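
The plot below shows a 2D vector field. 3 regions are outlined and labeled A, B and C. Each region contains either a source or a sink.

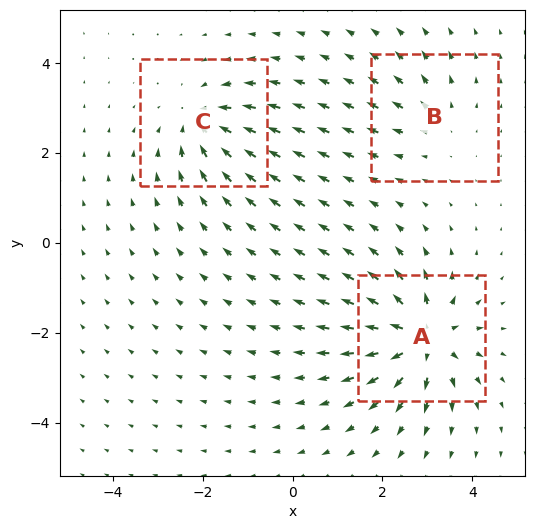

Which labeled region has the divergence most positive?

A

Divergence at each region's feature centre — A: about +6, B: about +2, C: about -4. Region A is most positive.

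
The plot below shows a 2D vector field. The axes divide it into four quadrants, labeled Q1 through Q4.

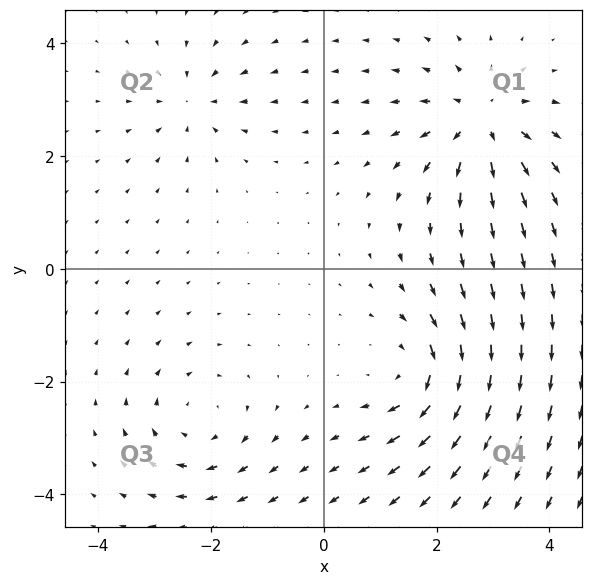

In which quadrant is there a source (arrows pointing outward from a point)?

The source sits at approximately (2.8, 2.6), which lies in quadrant Q1. The divergence there is about +6, positive as expected for a source.

Q1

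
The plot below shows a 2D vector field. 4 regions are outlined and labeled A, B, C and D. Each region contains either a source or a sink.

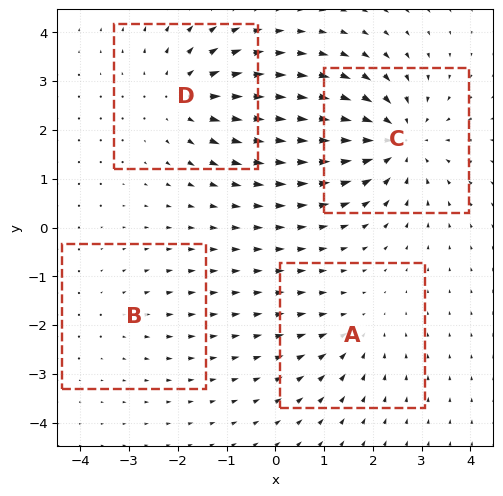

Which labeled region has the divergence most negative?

Divergence at each region's feature centre — A: about -3, B: about +2, C: about -6, D: about +4. Region C is most negative.

C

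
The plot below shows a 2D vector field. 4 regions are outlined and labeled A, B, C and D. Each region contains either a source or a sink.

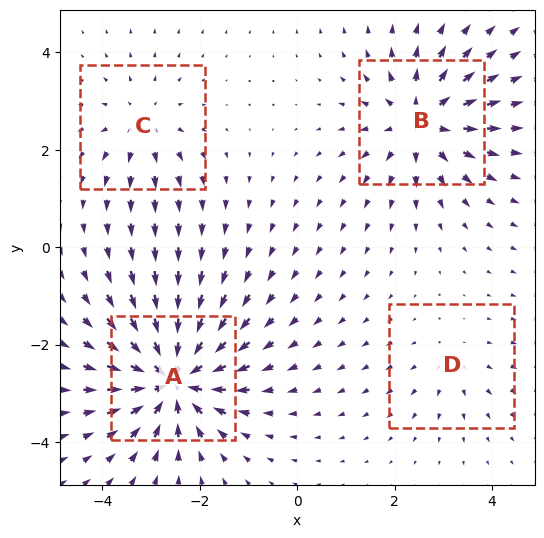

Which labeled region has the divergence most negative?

A

Divergence at each region's feature centre — A: about -8, B: about +6, C: about +4, D: about +2. Region A is most negative.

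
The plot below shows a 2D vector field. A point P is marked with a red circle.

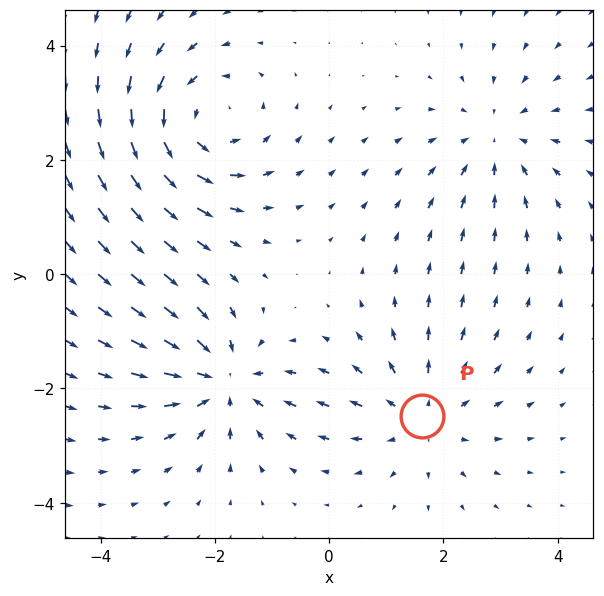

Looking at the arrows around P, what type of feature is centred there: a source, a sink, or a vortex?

At P (1.6, -2.5) the arrows spread outward. Divergence about +3, curl ≈0 — positive divergence with near-zero curl is a source.

source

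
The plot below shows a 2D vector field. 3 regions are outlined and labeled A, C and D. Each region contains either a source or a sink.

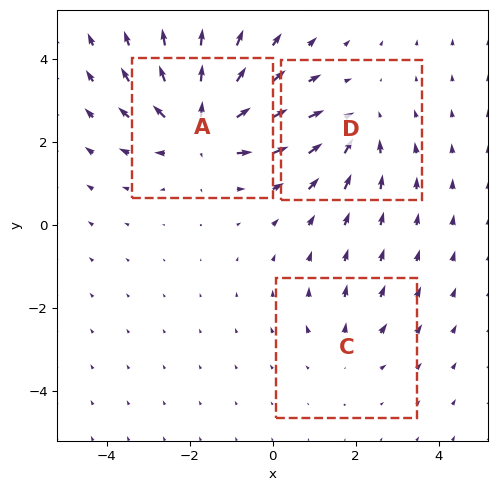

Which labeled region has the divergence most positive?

Divergence at each region's feature centre — A: about +6, C: about +2, D: about -3. Region A is most positive.

A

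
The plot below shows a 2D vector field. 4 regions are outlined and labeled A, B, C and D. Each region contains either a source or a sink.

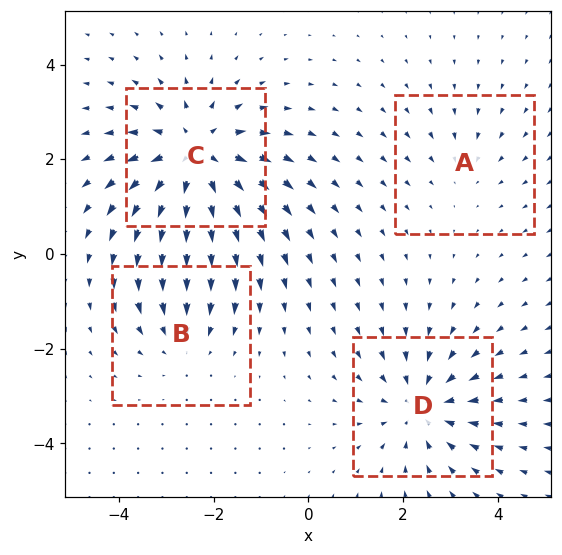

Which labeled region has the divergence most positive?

Divergence at each region's feature centre — A: about -2, B: about -3, C: about +6, D: about -4. Region C is most positive.

C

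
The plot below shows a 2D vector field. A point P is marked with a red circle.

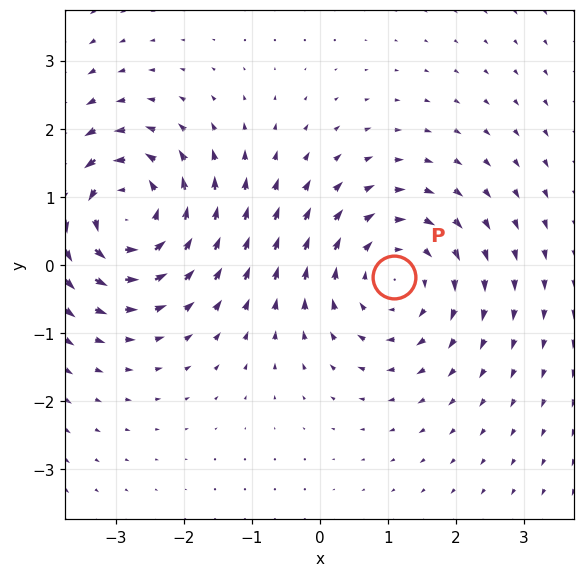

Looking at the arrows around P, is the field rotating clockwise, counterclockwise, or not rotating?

Near P at (1.1, -0.2) the arrows circulate clockwise. The curl (z-component) there is about -4; negative curl means clockwise rotation.

clockwise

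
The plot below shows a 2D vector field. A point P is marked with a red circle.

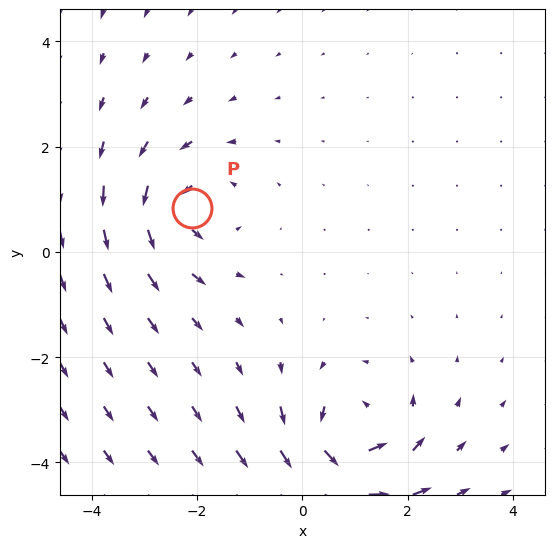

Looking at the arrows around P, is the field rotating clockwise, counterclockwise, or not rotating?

counterclockwise

Near P at (-2.1, 0.8) the arrows circulate counterclockwise. The curl (z-component) there is about +4; positive curl means counterclockwise rotation.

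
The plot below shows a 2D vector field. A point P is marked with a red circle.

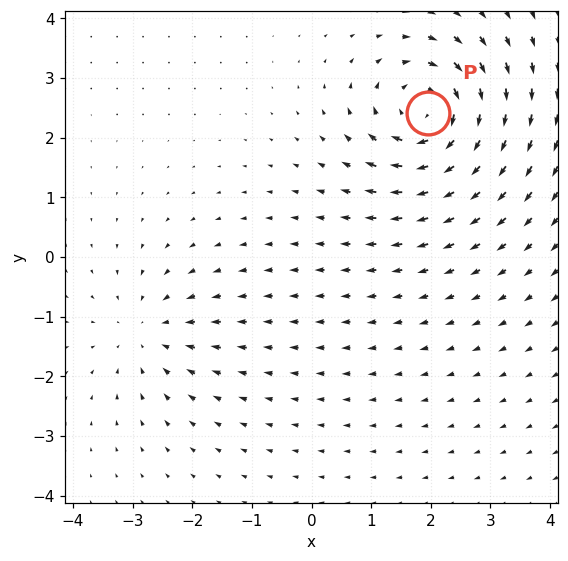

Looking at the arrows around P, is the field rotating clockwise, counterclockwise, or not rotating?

Near P at (1.9, 2.4) the arrows circulate clockwise. The curl (z-component) there is about -5; negative curl means clockwise rotation.

clockwise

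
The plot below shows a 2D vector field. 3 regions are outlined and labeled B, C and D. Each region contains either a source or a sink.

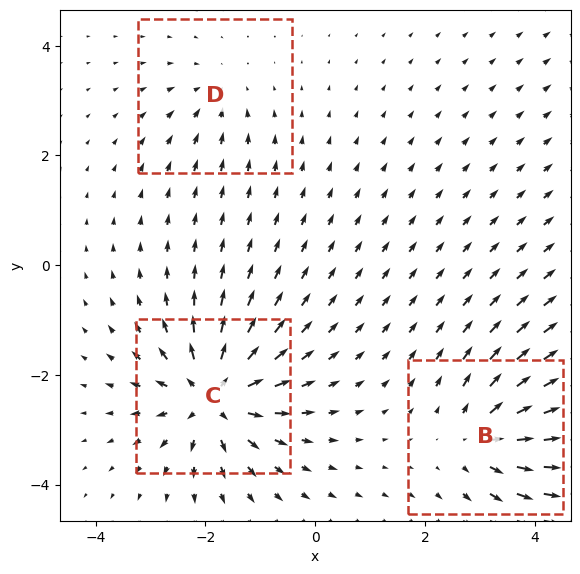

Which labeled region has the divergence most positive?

Divergence at each region's feature centre — B: about +4, C: about +6, D: about -2. Region C is most positive.

C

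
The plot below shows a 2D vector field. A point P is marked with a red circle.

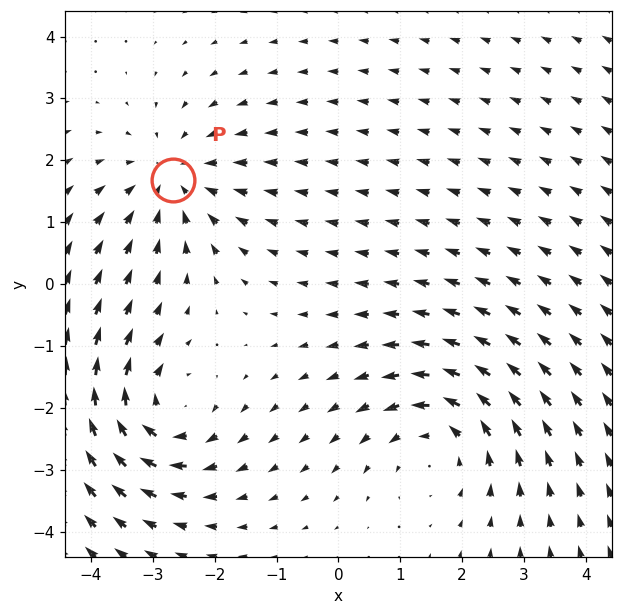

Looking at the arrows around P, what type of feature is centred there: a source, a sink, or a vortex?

At P (-2.7, 1.7) the arrows converge inward. Divergence about -2, curl ≈0 — negative divergence with near-zero curl is a sink.

sink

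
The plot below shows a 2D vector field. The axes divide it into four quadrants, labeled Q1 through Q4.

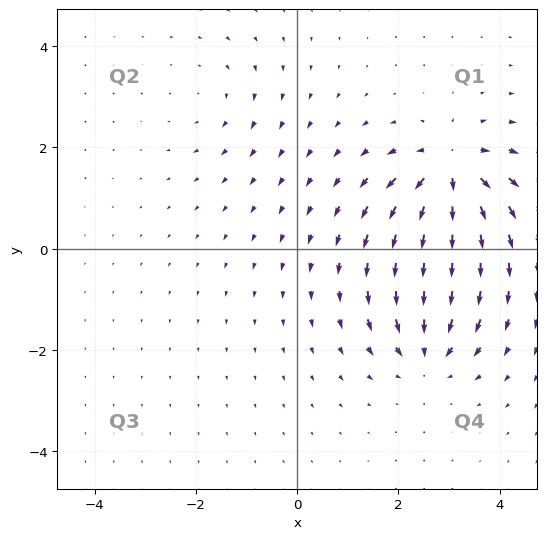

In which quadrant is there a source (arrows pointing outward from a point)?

The source sits at approximately (3.0, 1.6), which lies in quadrant Q1. The divergence there is about +7, positive as expected for a source.

Q1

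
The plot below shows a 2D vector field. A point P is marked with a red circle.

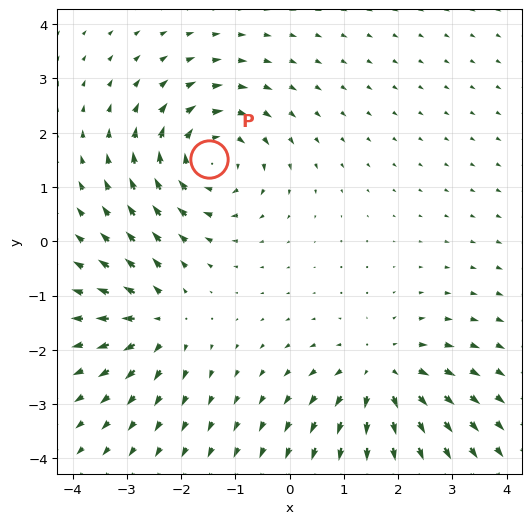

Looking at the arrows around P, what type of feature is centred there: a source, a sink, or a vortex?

vortex

At P (-1.5, 1.5) the arrows circulate clockwise. Divergence ≈0, curl about -5 — near-zero divergence with nonzero curl is a vortex.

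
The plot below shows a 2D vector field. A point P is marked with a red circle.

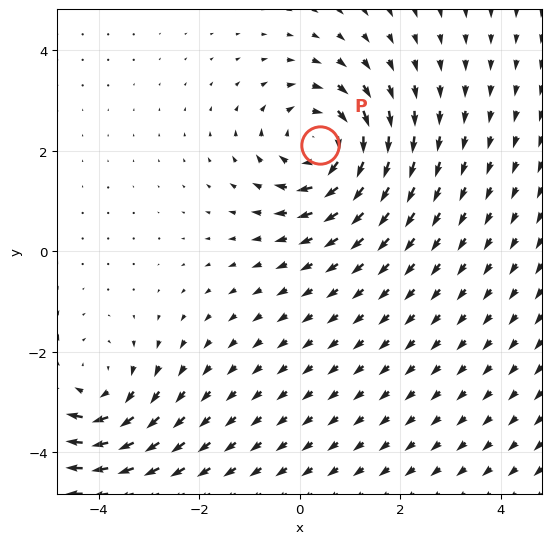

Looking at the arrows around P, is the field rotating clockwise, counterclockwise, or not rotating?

Near P at (0.4, 2.1) the arrows circulate clockwise. The curl (z-component) there is about -5; negative curl means clockwise rotation.

clockwise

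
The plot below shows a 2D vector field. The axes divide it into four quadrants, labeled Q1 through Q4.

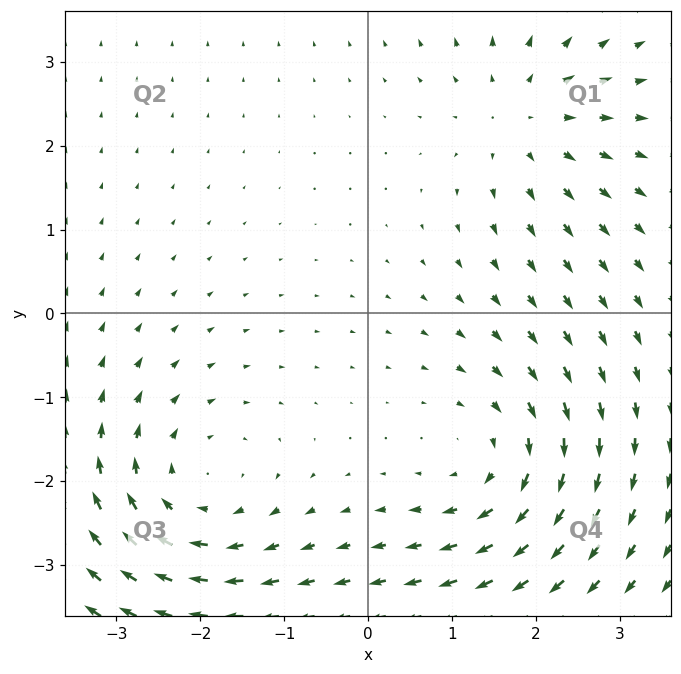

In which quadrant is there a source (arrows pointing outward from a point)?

The source sits at approximately (1.9, 2.3), which lies in quadrant Q1. The divergence there is about +3, positive as expected for a source.

Q1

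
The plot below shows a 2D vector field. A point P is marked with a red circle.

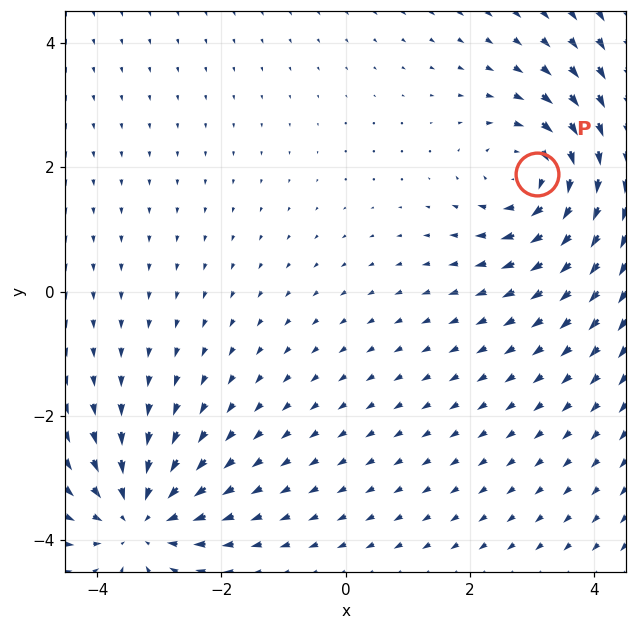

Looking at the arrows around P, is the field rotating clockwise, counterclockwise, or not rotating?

clockwise

Near P at (3.1, 1.9) the arrows circulate clockwise. The curl (z-component) there is about -4; negative curl means clockwise rotation.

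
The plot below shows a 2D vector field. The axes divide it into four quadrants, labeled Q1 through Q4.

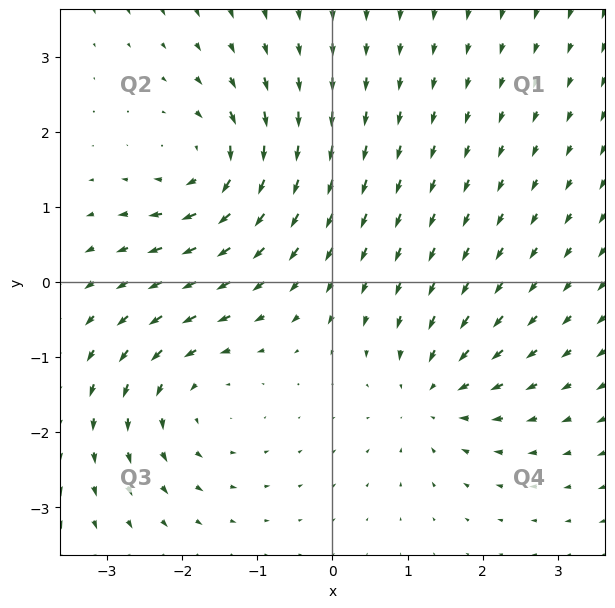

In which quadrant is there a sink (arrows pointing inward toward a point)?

The sink sits at approximately (1.3, -1.5), which lies in quadrant Q4. The divergence there is about -3, negative as expected for a sink.

Q4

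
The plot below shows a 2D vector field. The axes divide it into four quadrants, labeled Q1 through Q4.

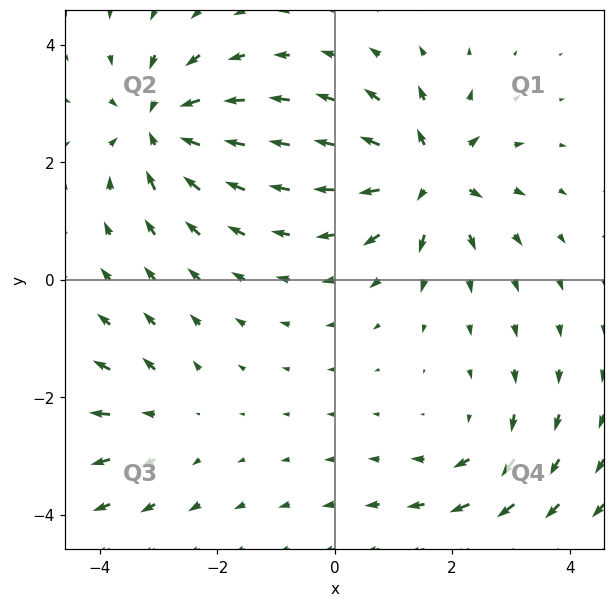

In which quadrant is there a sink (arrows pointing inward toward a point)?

The sink sits at approximately (-3.0, 2.6), which lies in quadrant Q2. The divergence there is about -6, negative as expected for a sink.

Q2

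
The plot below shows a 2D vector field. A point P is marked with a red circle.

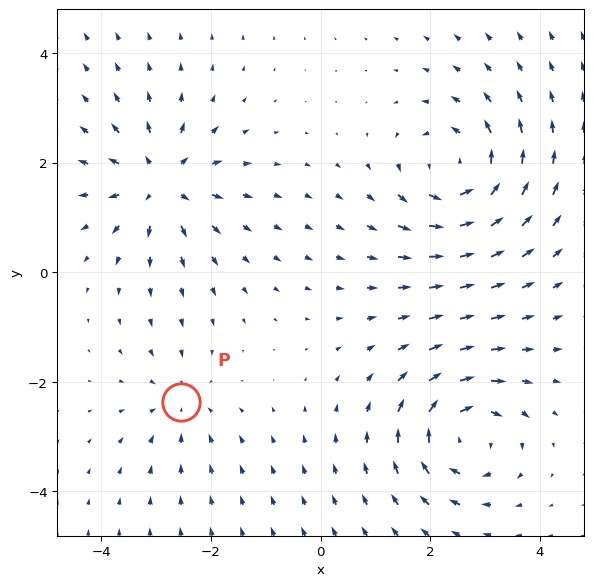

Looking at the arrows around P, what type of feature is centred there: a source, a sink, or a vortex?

At P (-2.6, -2.4) the arrows converge inward. Divergence about -3, curl ≈0 — negative divergence with near-zero curl is a sink.

sink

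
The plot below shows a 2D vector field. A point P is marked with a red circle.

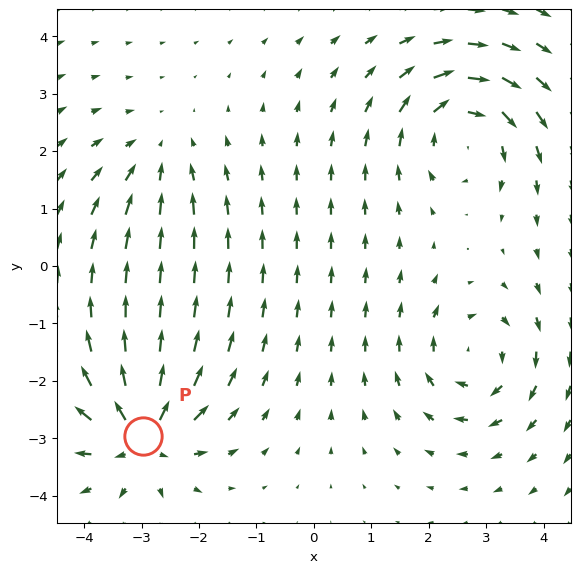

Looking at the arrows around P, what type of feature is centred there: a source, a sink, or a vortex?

source

At P (-3.0, -3.0) the arrows spread outward. Divergence about +7, curl ≈0 — positive divergence with near-zero curl is a source.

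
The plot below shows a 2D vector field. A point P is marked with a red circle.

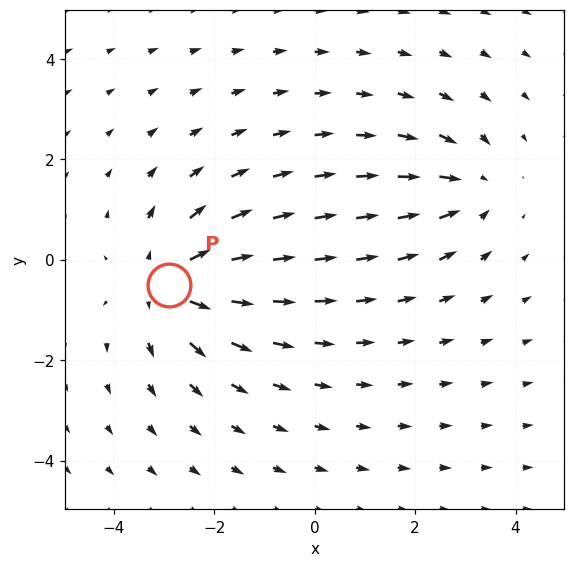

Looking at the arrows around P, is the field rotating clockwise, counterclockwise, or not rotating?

not rotating

Near P at (-2.9, -0.5) the arrows show no circulation. The curl there is ≈0.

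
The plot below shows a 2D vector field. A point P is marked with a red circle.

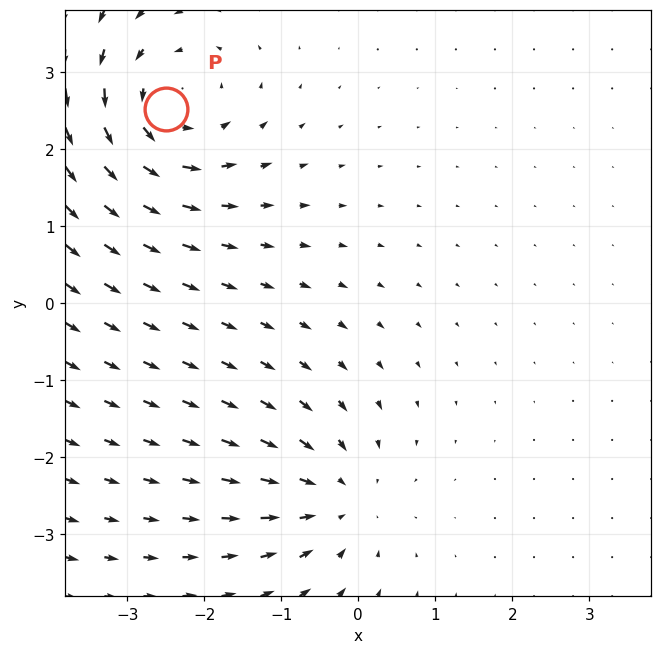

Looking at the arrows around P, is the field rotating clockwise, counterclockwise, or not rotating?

Near P at (-2.5, 2.5) the arrows circulate counterclockwise. The curl (z-component) there is about +3; positive curl means counterclockwise rotation.

counterclockwise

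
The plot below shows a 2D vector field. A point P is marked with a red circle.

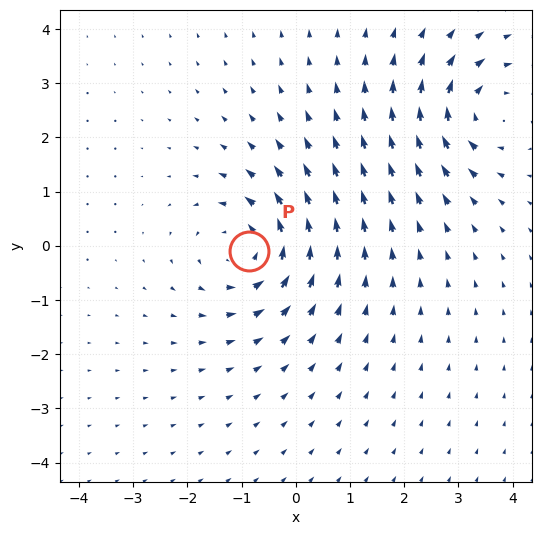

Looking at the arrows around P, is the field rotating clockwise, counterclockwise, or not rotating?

Near P at (-0.9, -0.1) the arrows circulate counterclockwise. The curl (z-component) there is about +3; positive curl means counterclockwise rotation.

counterclockwise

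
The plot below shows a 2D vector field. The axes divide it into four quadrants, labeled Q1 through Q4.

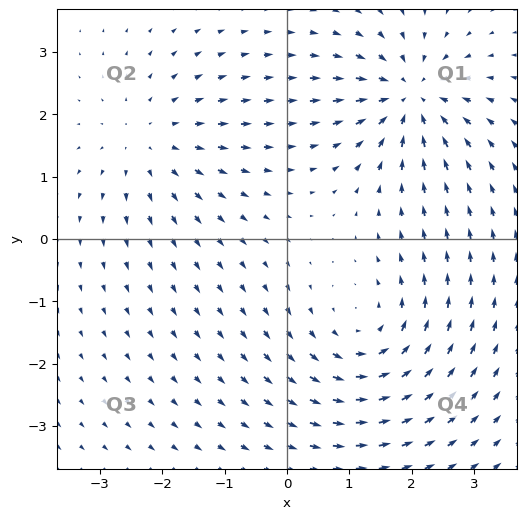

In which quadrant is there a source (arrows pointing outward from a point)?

The source sits at approximately (-2.2, 1.6), which lies in quadrant Q2. The divergence there is about +3, positive as expected for a source.

Q2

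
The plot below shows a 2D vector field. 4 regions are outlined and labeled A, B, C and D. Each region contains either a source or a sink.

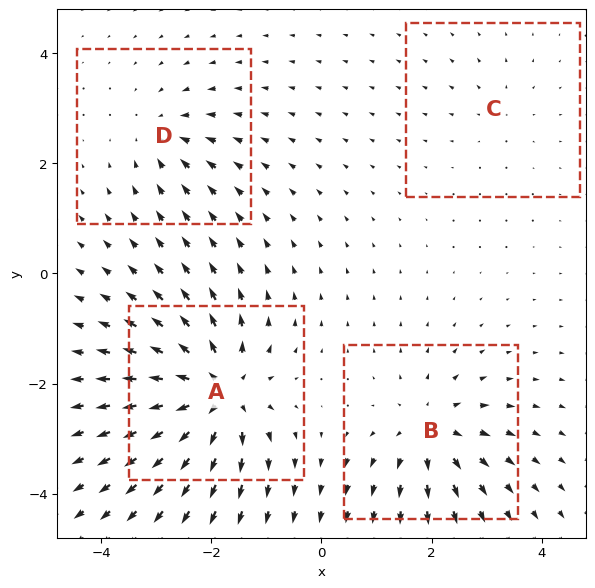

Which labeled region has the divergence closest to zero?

Divergence at each region's feature centre — A: about +9, B: about +6, C: about +2, D: about -4. Region C is closest to zero.

C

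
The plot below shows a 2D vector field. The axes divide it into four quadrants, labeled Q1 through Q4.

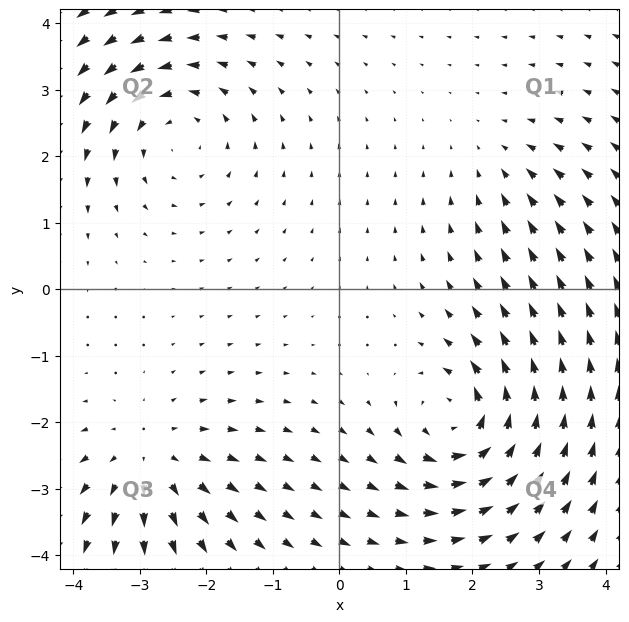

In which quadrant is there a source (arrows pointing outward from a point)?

The source sits at approximately (-2.8, -2.6), which lies in quadrant Q3. The divergence there is about +4, positive as expected for a source.

Q3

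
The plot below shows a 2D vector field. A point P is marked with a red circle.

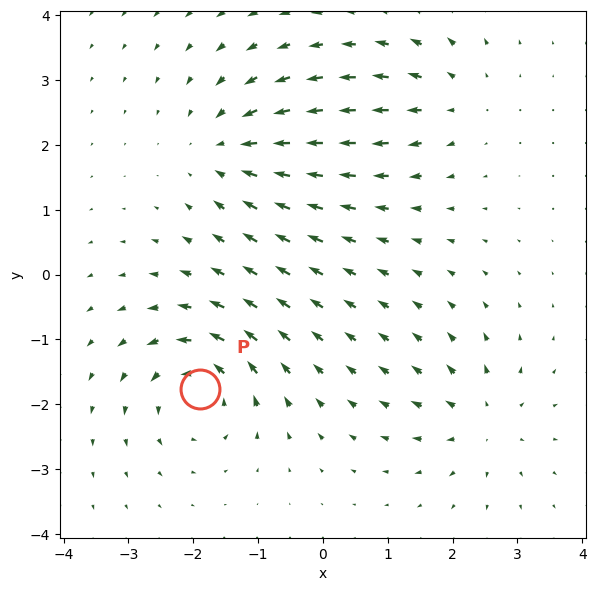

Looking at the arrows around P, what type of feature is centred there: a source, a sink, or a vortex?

vortex

At P (-1.9, -1.8) the arrows circulate counterclockwise. Divergence ≈0, curl about +7 — near-zero divergence with nonzero curl is a vortex.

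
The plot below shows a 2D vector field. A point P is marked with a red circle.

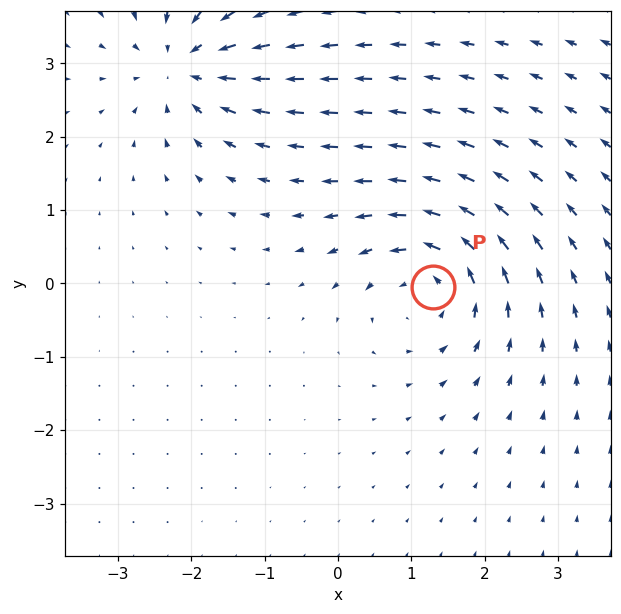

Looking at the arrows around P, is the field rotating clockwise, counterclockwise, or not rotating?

Near P at (1.3, -0.0) the arrows circulate counterclockwise. The curl (z-component) there is about +5; positive curl means counterclockwise rotation.

counterclockwise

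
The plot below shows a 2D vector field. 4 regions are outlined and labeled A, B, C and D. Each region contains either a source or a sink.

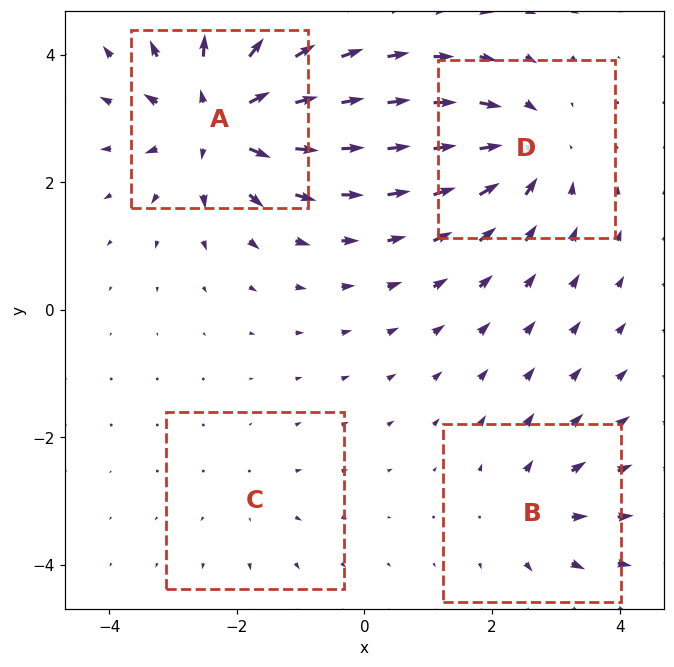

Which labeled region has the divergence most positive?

A

Divergence at each region's feature centre — A: about +8, B: about +4, C: about +2, D: about -5. Region A is most positive.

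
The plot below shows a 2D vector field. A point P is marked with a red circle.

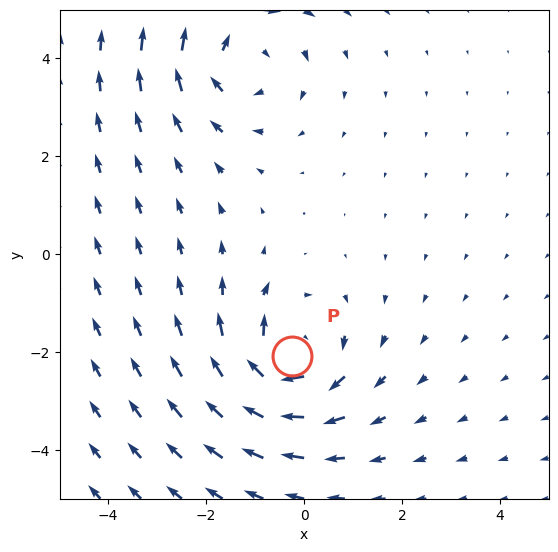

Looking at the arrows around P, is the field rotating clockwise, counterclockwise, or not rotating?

Near P at (-0.3, -2.1) the arrows circulate clockwise. The curl (z-component) there is about -3; negative curl means clockwise rotation.

clockwise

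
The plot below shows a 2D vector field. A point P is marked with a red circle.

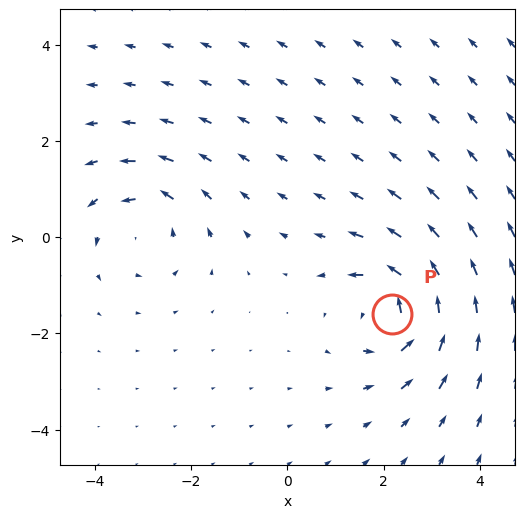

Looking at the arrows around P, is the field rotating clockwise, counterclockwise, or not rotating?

Near P at (2.2, -1.6) the arrows circulate counterclockwise. The curl (z-component) there is about +7; positive curl means counterclockwise rotation.

counterclockwise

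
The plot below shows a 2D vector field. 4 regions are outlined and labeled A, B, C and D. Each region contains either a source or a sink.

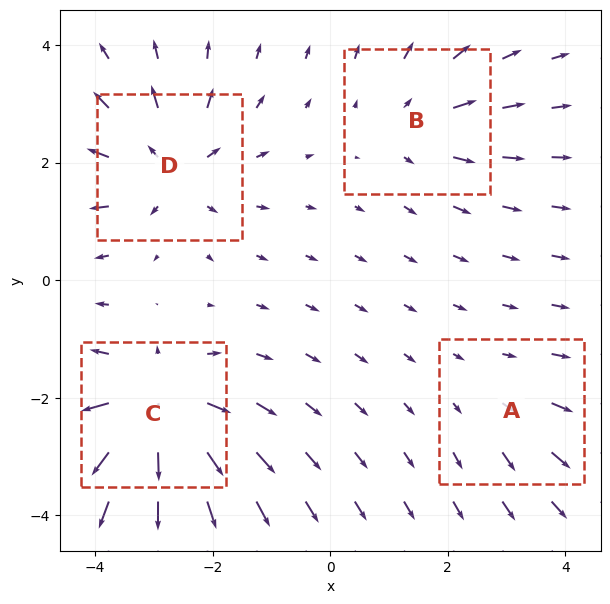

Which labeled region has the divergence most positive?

Divergence at each region's feature centre — A: about +2, B: about +4, C: about +7, D: about +5. Region C is most positive.

C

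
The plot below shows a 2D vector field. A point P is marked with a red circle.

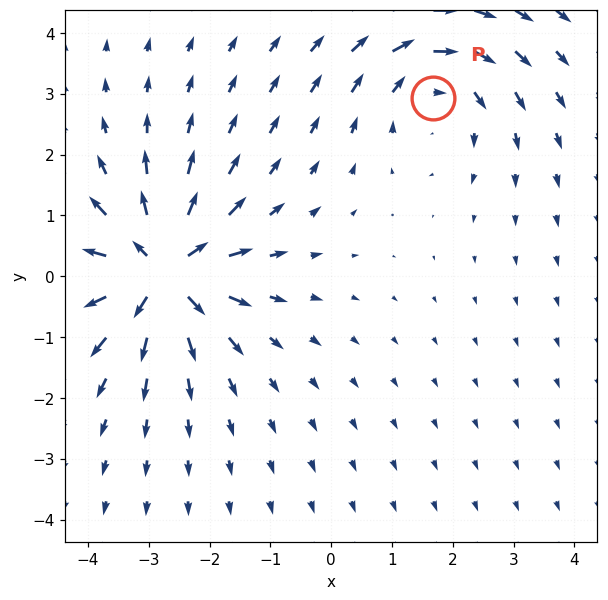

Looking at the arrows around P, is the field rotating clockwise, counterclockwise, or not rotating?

Near P at (1.7, 2.9) the arrows circulate clockwise. The curl (z-component) there is about -3; negative curl means clockwise rotation.

clockwise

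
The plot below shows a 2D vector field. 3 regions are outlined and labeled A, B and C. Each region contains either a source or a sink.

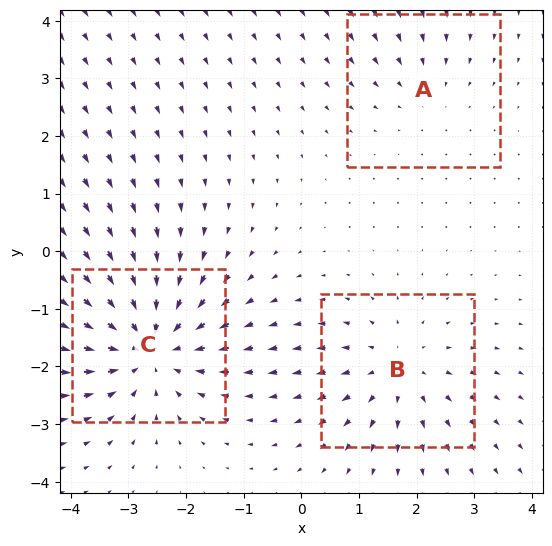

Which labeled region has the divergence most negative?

Divergence at each region's feature centre — A: about -2, B: about +3, C: about -5. Region C is most negative.

C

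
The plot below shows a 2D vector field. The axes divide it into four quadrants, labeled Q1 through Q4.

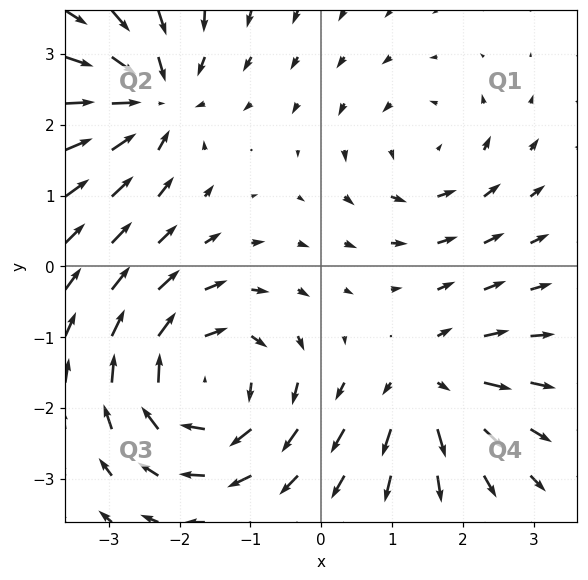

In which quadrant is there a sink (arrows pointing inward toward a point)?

Q2

The sink sits at approximately (-2.4, 2.4), which lies in quadrant Q2. The divergence there is about -5, negative as expected for a sink.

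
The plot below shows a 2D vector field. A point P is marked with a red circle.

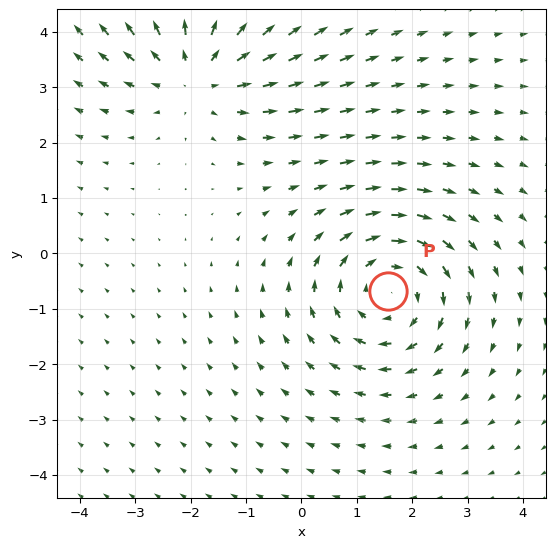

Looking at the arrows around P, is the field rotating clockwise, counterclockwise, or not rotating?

clockwise

Near P at (1.6, -0.7) the arrows circulate clockwise. The curl (z-component) there is about -3; negative curl means clockwise rotation.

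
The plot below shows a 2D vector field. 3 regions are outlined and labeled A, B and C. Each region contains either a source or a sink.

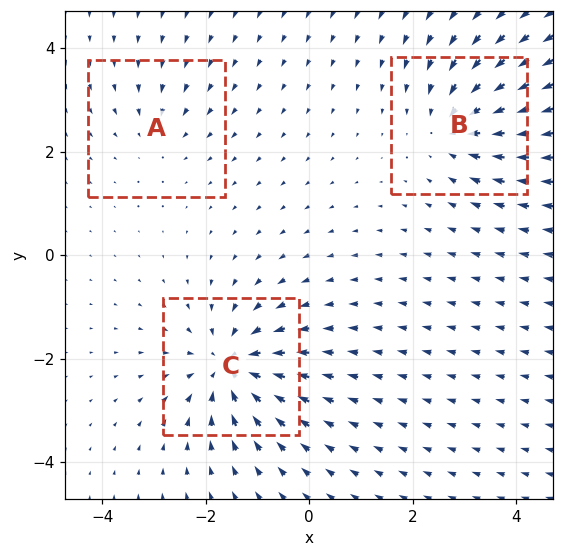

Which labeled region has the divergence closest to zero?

A

Divergence at each region's feature centre — A: about -2, B: about -4, C: about -5. Region A is closest to zero.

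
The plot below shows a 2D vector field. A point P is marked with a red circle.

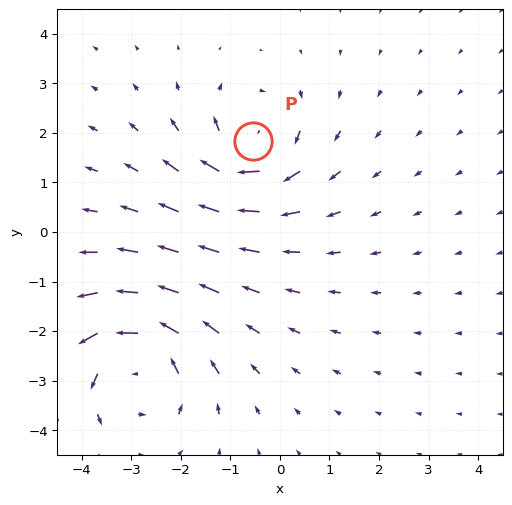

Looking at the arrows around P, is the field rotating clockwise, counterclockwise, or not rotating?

Near P at (-0.5, 1.8) the arrows circulate clockwise. The curl (z-component) there is about -4; negative curl means clockwise rotation.

clockwise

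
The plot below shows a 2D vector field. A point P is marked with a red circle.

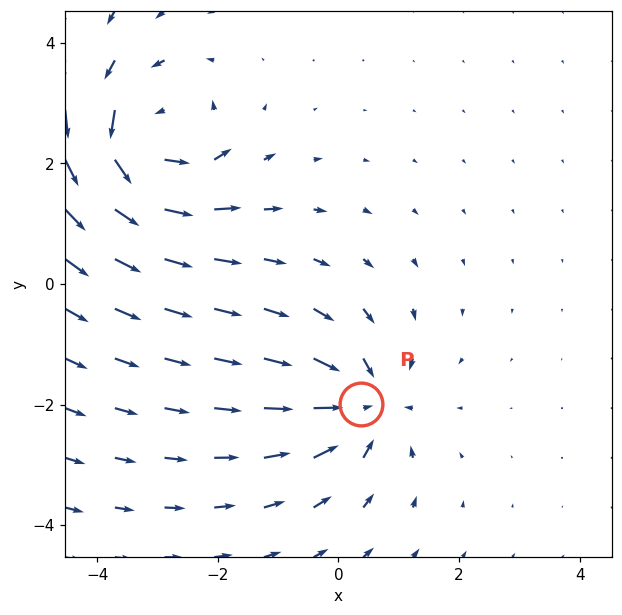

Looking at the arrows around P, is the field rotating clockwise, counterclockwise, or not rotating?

not rotating

Near P at (0.4, -2.0) the arrows show no circulation. The curl there is ≈0.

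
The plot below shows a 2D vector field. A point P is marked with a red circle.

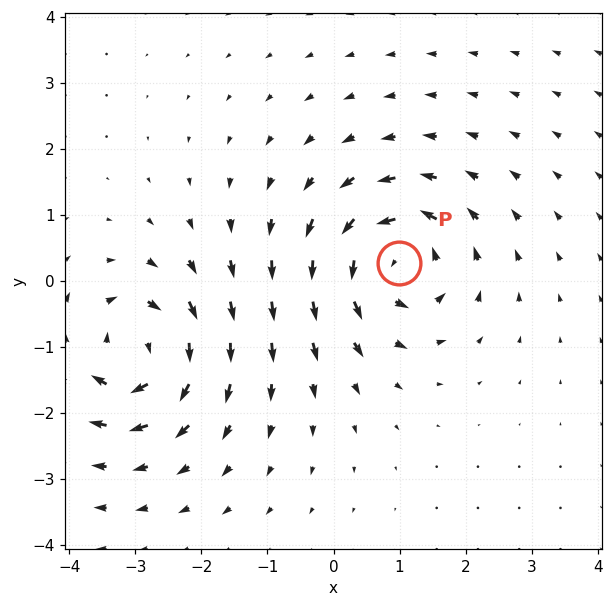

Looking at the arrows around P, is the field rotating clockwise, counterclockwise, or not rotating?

counterclockwise

Near P at (1.0, 0.3) the arrows circulate counterclockwise. The curl (z-component) there is about +7; positive curl means counterclockwise rotation.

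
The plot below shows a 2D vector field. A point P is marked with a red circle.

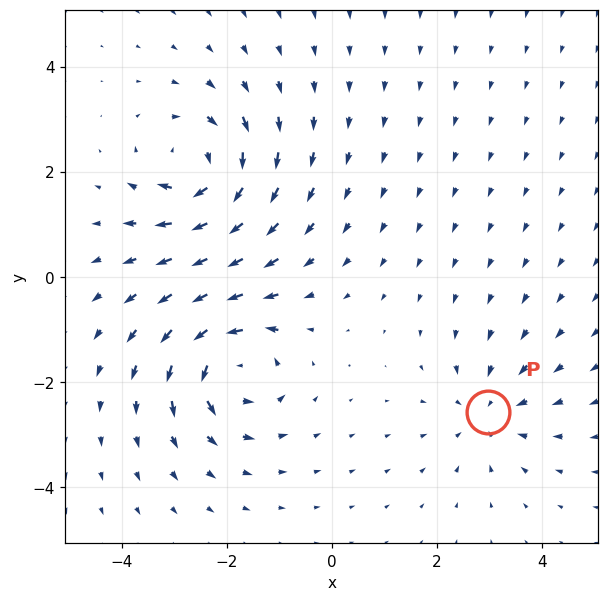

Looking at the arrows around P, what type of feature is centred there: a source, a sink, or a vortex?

sink

At P (3.0, -2.6) the arrows converge inward. Divergence about -3, curl ≈0 — negative divergence with near-zero curl is a sink.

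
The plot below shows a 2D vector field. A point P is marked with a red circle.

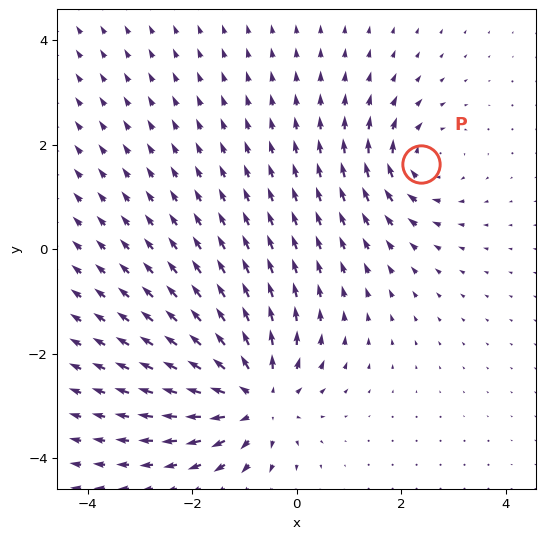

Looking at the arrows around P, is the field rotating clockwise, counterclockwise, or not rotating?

Near P at (2.4, 1.6) the arrows circulate clockwise. The curl (z-component) there is about -3; negative curl means clockwise rotation.

clockwise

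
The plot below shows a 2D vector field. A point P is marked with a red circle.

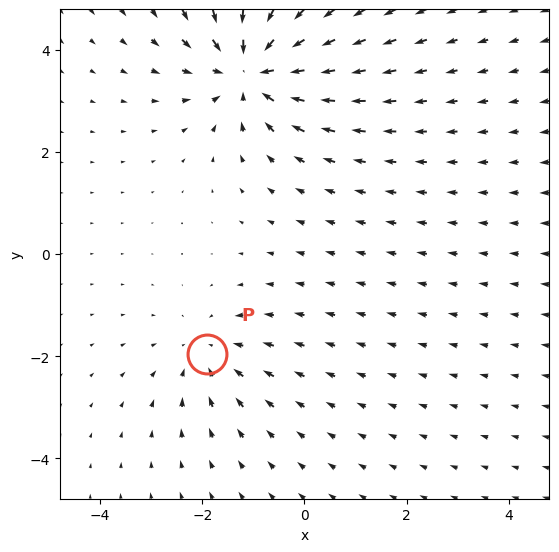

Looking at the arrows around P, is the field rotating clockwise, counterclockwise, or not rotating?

not rotating

Near P at (-1.9, -2.0) the arrows show no circulation. The curl there is ≈0.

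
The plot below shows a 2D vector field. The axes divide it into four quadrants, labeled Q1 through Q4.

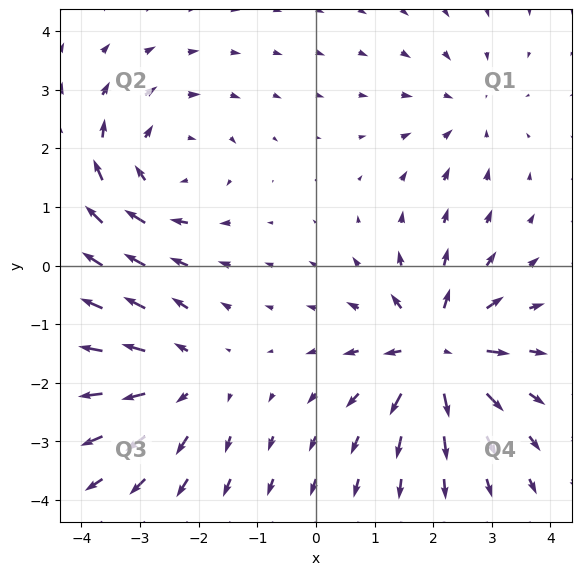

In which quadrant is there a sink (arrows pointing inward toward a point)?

The sink sits at approximately (2.6, 2.6), which lies in quadrant Q1. The divergence there is about -2, negative as expected for a sink.

Q1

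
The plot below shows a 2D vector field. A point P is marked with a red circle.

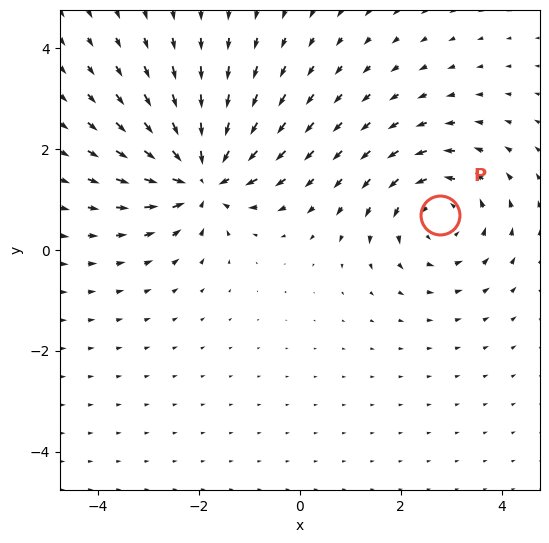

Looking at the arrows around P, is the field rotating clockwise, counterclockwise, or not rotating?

counterclockwise

Near P at (2.8, 0.7) the arrows circulate counterclockwise. The curl (z-component) there is about +3; positive curl means counterclockwise rotation.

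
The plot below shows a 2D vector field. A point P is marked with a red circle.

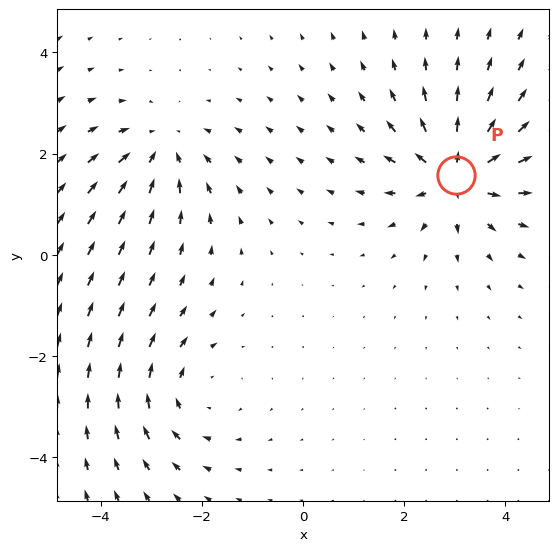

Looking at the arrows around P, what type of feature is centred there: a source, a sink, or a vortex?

At P (3.0, 1.6) the arrows spread outward. Divergence about +6, curl ≈0 — positive divergence with near-zero curl is a source.

source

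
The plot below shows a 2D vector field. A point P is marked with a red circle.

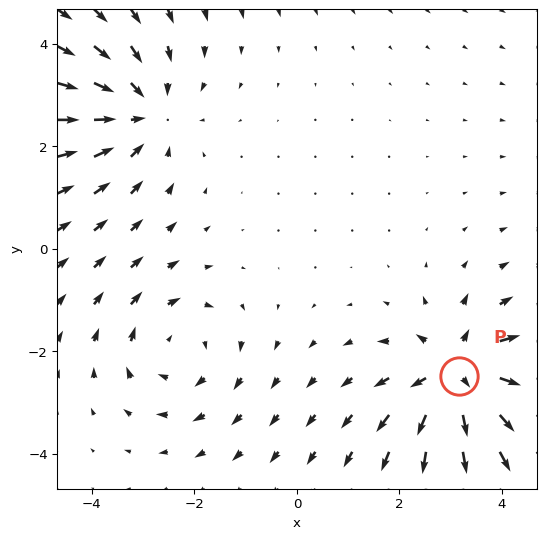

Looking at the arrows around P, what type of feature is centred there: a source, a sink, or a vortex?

source

At P (3.2, -2.5) the arrows spread outward. Divergence about +5, curl ≈0 — positive divergence with near-zero curl is a source.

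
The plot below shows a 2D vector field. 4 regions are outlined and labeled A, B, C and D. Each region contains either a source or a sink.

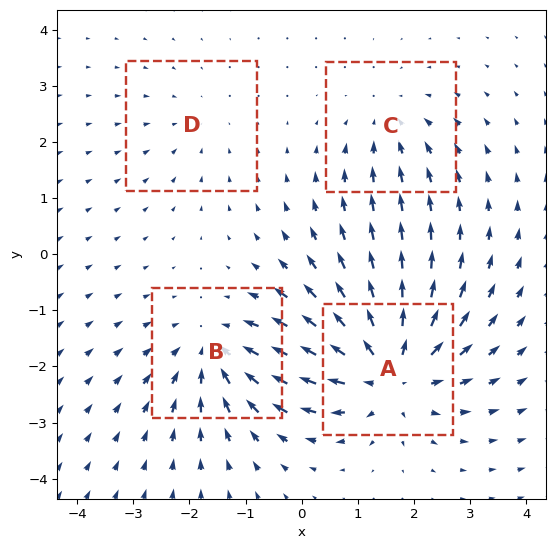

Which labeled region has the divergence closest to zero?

D

Divergence at each region's feature centre — A: about +7, B: about -5, C: about -3, D: about -2. Region D is closest to zero.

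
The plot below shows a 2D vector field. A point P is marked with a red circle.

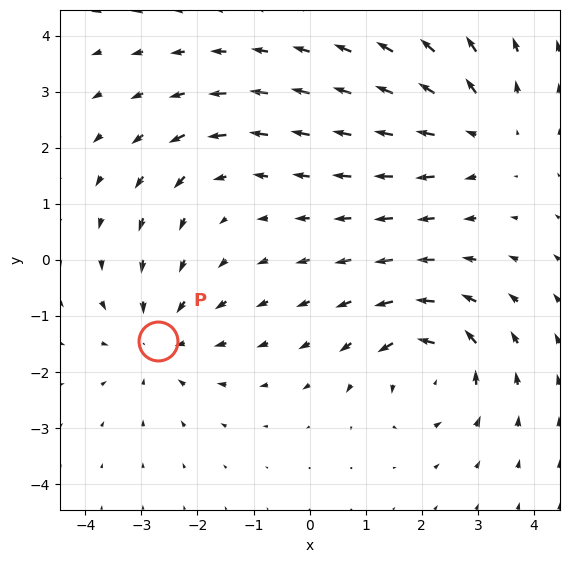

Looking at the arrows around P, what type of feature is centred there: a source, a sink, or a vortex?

sink

At P (-2.7, -1.4) the arrows converge inward. Divergence about -4, curl ≈0 — negative divergence with near-zero curl is a sink.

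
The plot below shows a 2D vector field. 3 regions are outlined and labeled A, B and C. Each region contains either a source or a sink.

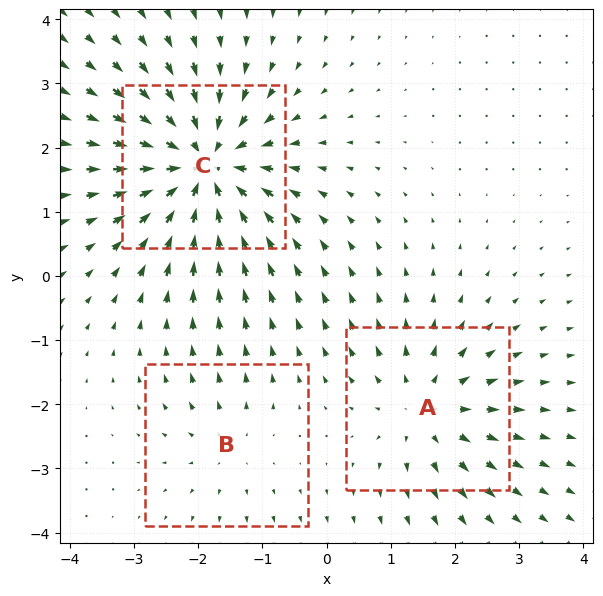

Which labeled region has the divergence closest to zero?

B

Divergence at each region's feature centre — A: about +3, B: about +2, C: about -6. Region B is closest to zero.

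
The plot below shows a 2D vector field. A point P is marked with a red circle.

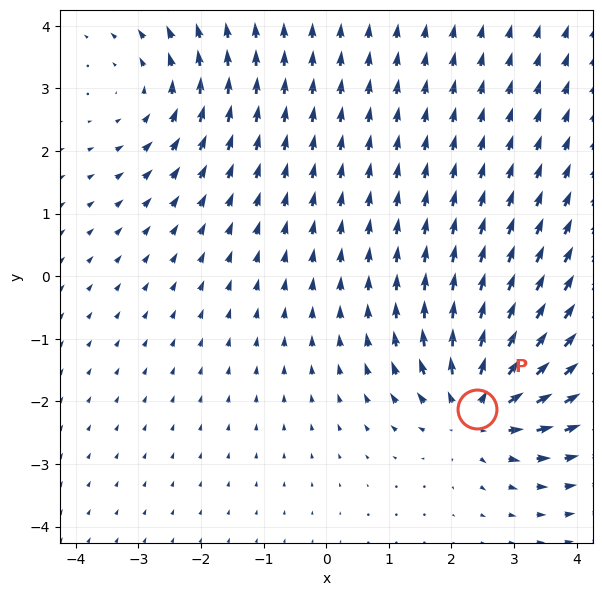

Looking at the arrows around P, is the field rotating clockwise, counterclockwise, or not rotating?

not rotating

Near P at (2.4, -2.1) the arrows show no circulation. The curl there is ≈0.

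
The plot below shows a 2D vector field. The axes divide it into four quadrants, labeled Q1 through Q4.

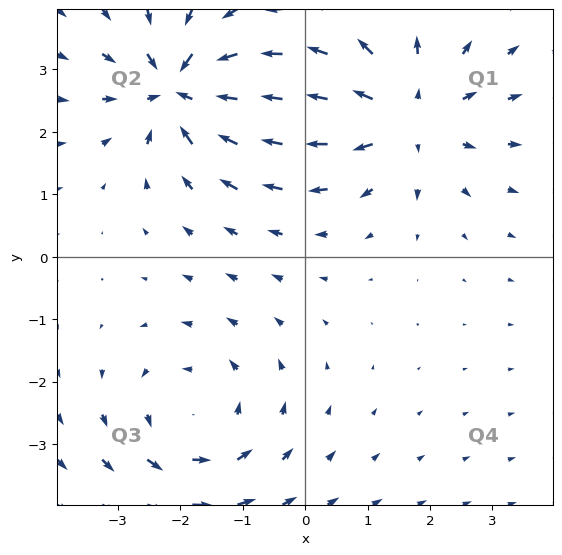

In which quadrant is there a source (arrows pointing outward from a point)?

The source sits at approximately (1.6, 2.3), which lies in quadrant Q1. The divergence there is about +4, positive as expected for a source.

Q1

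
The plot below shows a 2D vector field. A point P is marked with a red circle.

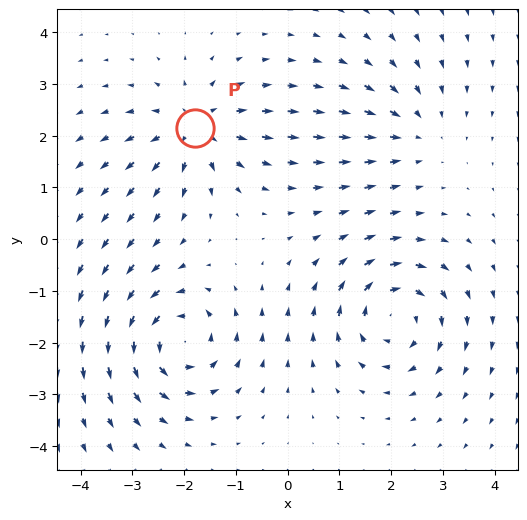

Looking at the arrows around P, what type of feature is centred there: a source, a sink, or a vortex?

source

At P (-1.8, 2.2) the arrows spread outward. Divergence about +5, curl ≈0 — positive divergence with near-zero curl is a source.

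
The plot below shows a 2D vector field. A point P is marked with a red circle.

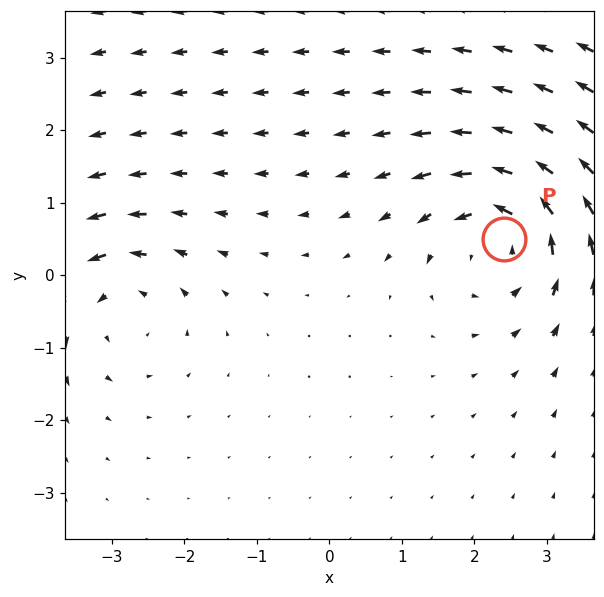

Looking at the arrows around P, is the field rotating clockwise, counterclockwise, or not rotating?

counterclockwise

Near P at (2.4, 0.5) the arrows circulate counterclockwise. The curl (z-component) there is about +4; positive curl means counterclockwise rotation.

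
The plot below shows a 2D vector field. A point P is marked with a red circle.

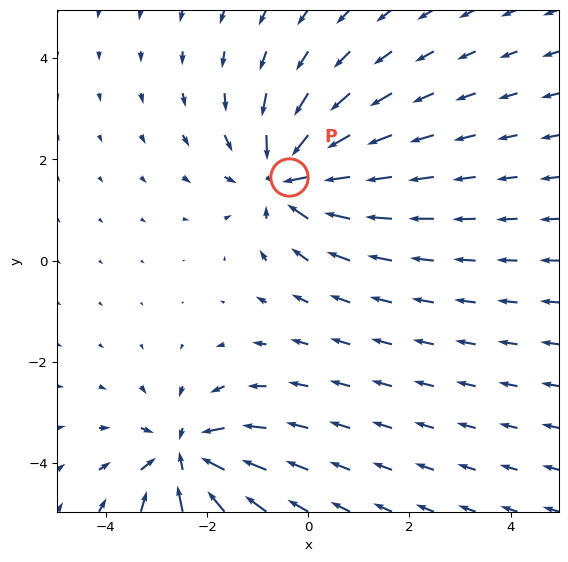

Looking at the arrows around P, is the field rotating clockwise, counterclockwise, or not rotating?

not rotating

Near P at (-0.4, 1.7) the arrows show no circulation. The curl there is ≈0.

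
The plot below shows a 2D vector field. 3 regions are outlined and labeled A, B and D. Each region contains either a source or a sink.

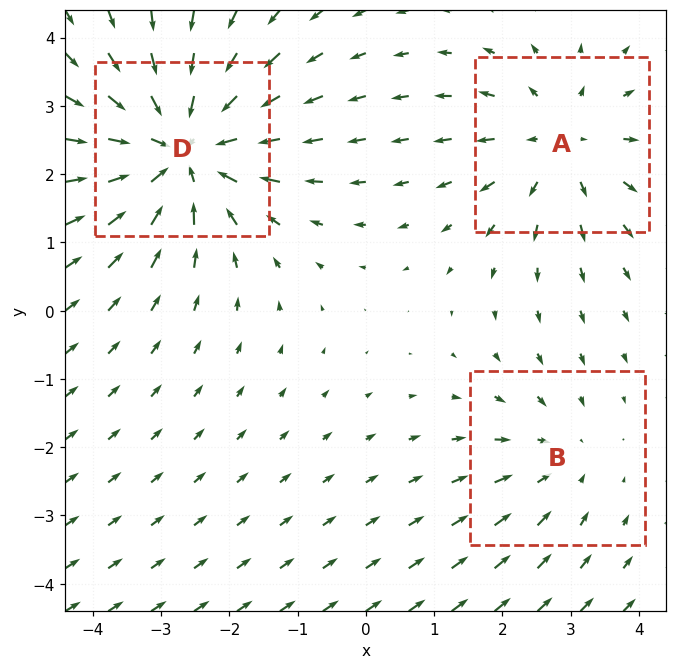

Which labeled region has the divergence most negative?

D

Divergence at each region's feature centre — A: about +3, B: about -2, D: about -4. Region D is most negative.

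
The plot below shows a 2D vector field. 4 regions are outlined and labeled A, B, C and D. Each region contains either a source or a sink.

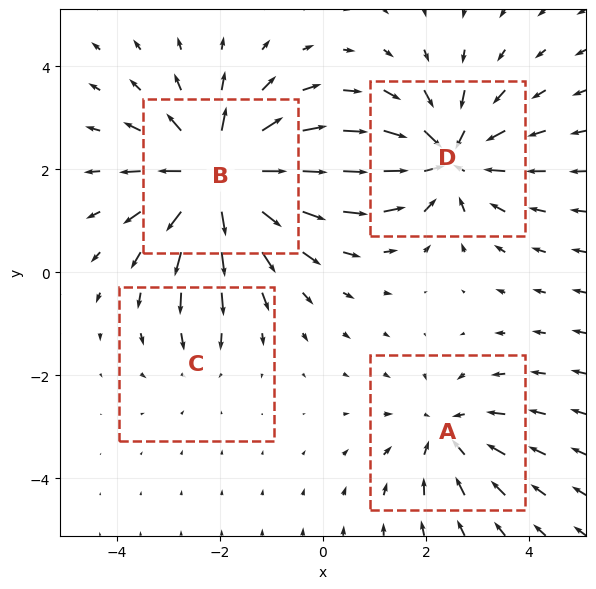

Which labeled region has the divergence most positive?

Divergence at each region's feature centre — A: about -3, B: about +7, C: about -2, D: about -5. Region B is most positive.

B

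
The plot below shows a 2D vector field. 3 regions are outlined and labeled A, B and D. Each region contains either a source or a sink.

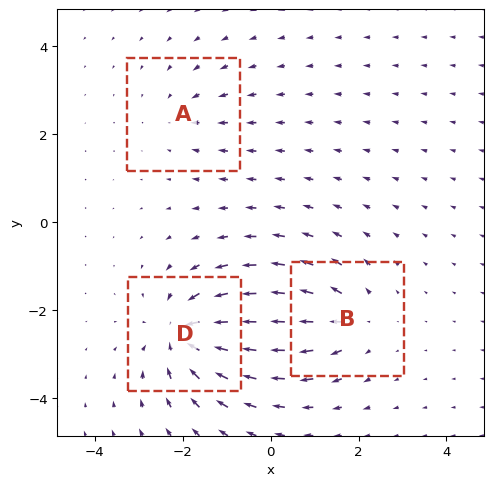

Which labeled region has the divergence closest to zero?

Divergence at each region's feature centre — A: about -2, B: about +3, D: about -5. Region A is closest to zero.

A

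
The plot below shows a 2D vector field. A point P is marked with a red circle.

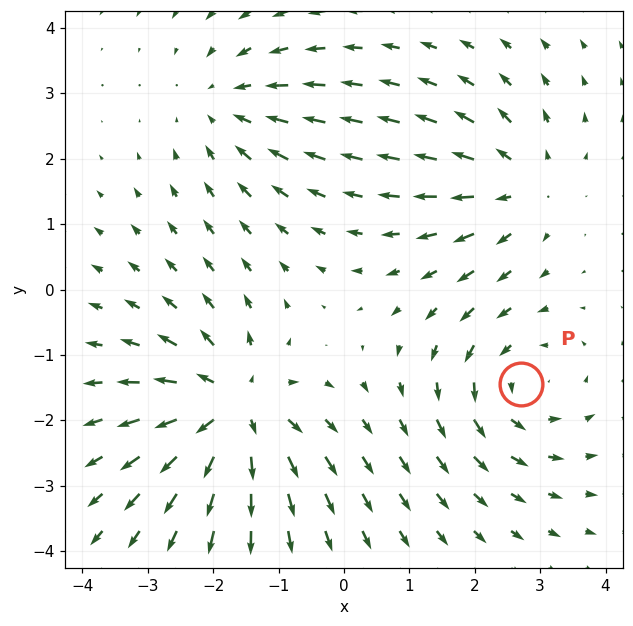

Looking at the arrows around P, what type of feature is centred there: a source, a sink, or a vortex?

vortex

At P (2.7, -1.4) the arrows circulate counterclockwise. Divergence ≈0, curl about +4 — near-zero divergence with nonzero curl is a vortex.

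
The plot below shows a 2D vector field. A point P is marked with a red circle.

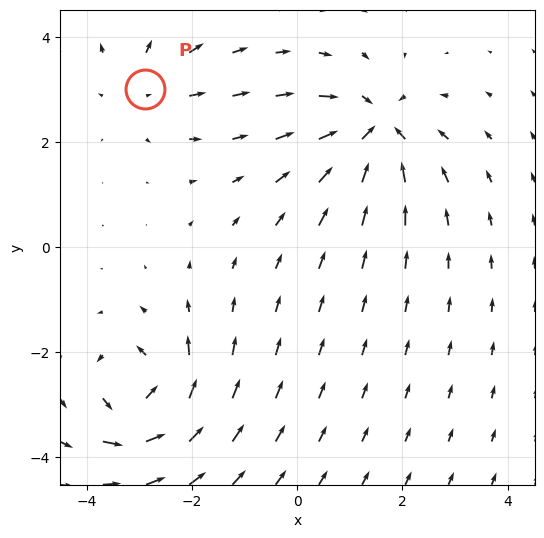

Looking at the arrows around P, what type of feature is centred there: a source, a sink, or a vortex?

At P (-2.9, 3.0) the arrows spread outward. Divergence about +3, curl ≈0 — positive divergence with near-zero curl is a source.

source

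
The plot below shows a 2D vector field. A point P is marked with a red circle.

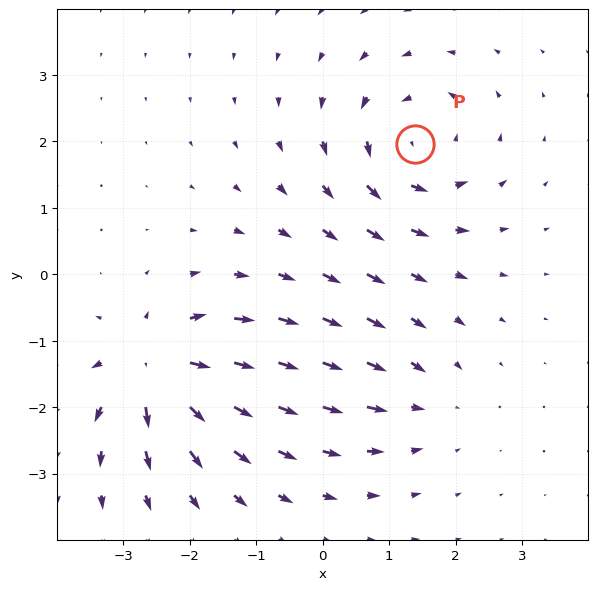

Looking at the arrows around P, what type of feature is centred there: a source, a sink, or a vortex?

At P (1.4, 2.0) the arrows circulate counterclockwise. Divergence ≈0, curl about +4 — near-zero divergence with nonzero curl is a vortex.

vortex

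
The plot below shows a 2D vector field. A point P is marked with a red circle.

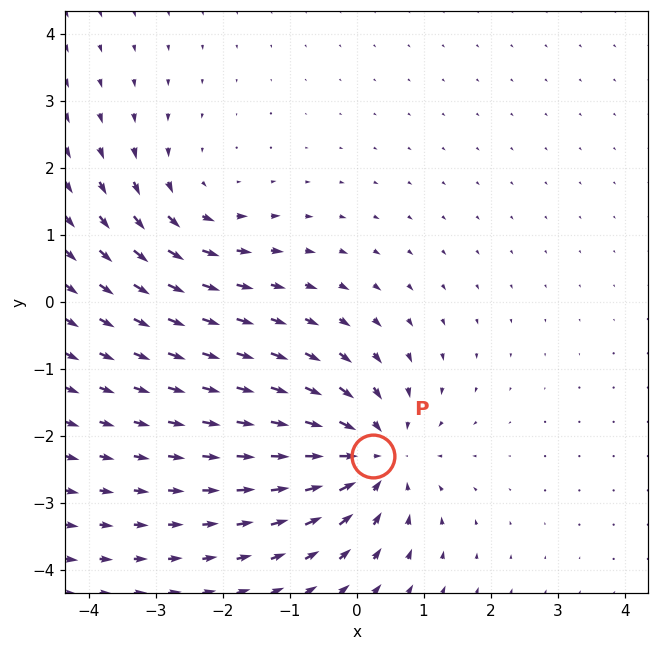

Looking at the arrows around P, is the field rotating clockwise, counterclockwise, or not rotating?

Near P at (0.2, -2.3) the arrows show no circulation. The curl there is ≈0.

not rotating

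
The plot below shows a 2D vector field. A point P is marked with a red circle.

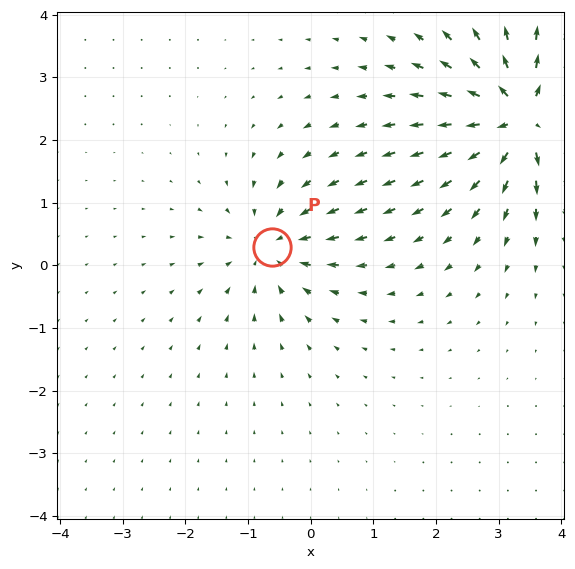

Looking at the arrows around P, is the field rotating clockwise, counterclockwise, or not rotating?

Near P at (-0.6, 0.3) the arrows show no circulation. The curl there is ≈0.

not rotating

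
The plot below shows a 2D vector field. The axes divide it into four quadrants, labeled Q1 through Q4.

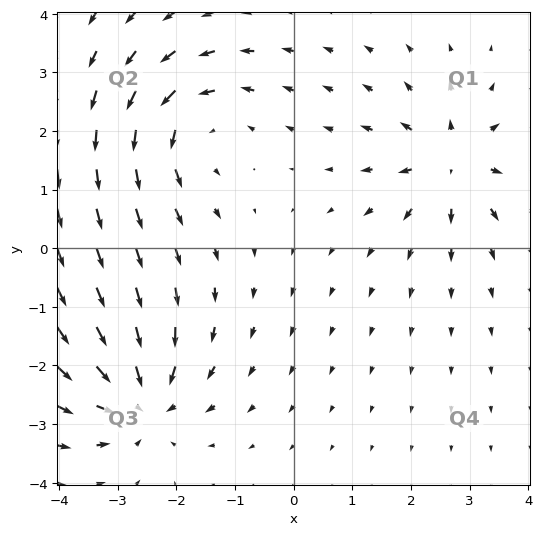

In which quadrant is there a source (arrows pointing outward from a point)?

The source sits at approximately (2.7, 1.5), which lies in quadrant Q1. The divergence there is about +4, positive as expected for a source.

Q1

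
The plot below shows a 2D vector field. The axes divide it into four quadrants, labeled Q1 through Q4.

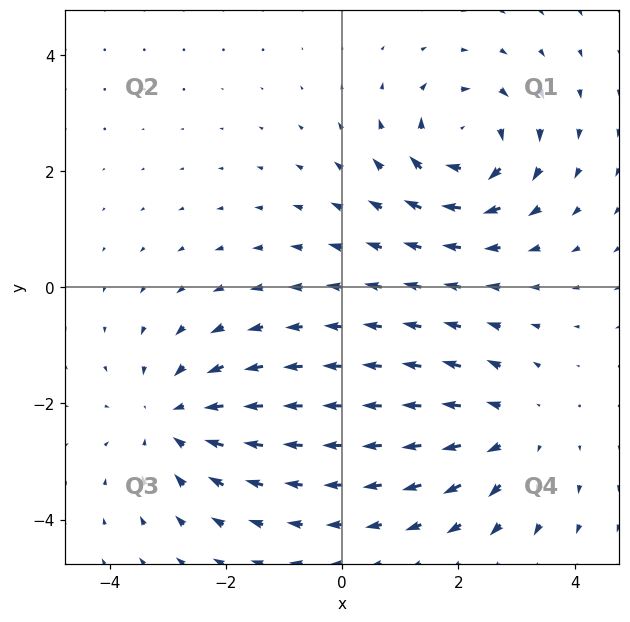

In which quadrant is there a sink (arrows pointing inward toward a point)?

The sink sits at approximately (-2.9, -2.3), which lies in quadrant Q3. The divergence there is about -4, negative as expected for a sink.

Q3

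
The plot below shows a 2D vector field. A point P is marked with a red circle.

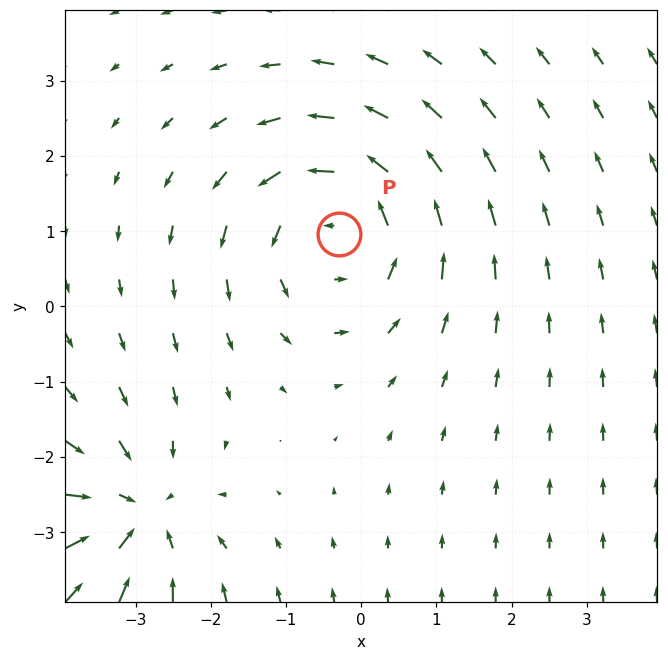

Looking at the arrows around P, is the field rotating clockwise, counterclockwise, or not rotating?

counterclockwise

Near P at (-0.3, 1.0) the arrows circulate counterclockwise. The curl (z-component) there is about +4; positive curl means counterclockwise rotation.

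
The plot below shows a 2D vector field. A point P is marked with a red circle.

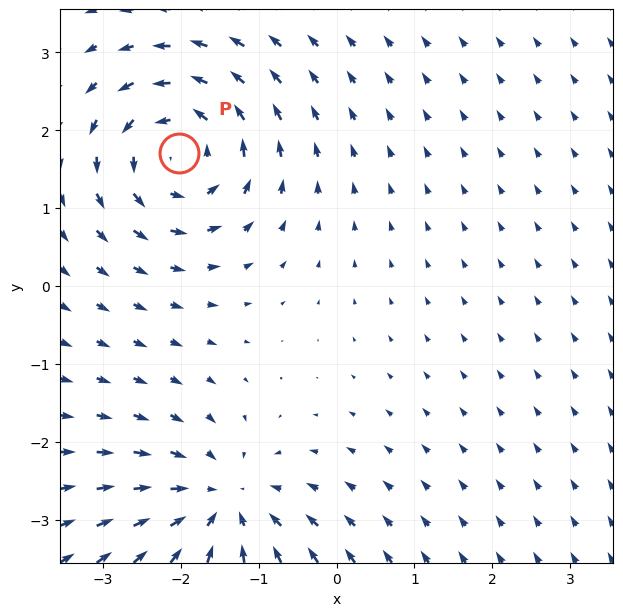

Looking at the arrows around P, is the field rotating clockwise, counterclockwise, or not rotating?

Near P at (-2.0, 1.7) the arrows circulate counterclockwise. The curl (z-component) there is about +5; positive curl means counterclockwise rotation.

counterclockwise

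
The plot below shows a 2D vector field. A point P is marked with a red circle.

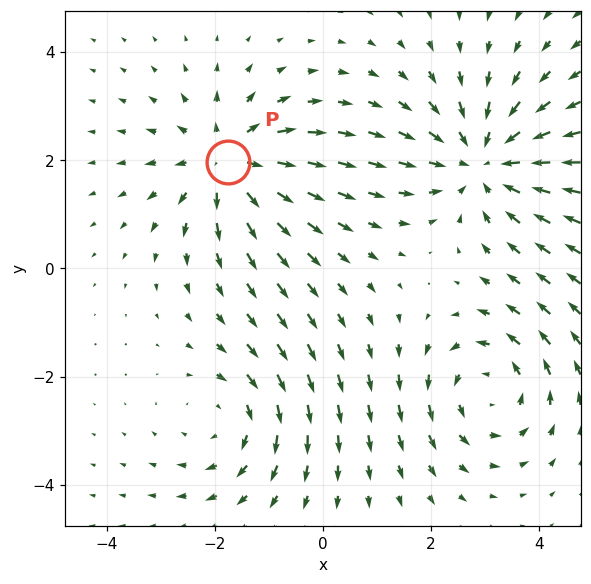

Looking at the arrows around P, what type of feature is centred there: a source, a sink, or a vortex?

At P (-1.8, 2.0) the arrows spread outward. Divergence about +4, curl ≈0 — positive divergence with near-zero curl is a source.

source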